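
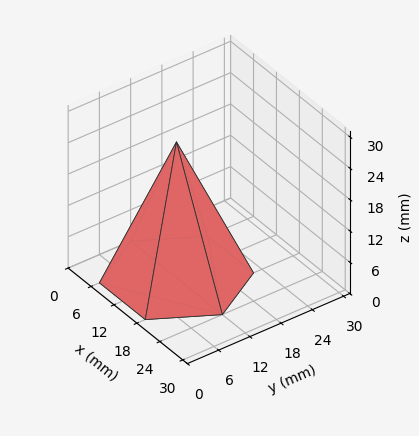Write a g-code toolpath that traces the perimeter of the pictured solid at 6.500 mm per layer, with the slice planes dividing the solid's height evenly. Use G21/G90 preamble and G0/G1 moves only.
Reading the render: the shape is a regular 6-sided pyramid, base circumscribed radius ≈ 12 mm, apex at z ≈ 26 mm (dimensions read to the nearest mm from the axis ticks). For the g-code, the solid's height is divided into equal slices at the stated Δz and each level perimeter traced with G1 moves after a G0 lift.

; perimeter-only toolpath
G21 ; units = mm
G90 ; absolute positioning
G28 ; home
; layer 1
G0 Z6.500
G0 X21.000 Y12.000
G1 X16.500 Y19.794
G1 X7.500 Y19.794
G1 X3.000 Y12.000
G1 X7.500 Y4.206
G1 X16.500 Y4.206
G1 X21.000 Y12.000
; layer 2
G0 Z13.000
G0 X18.000 Y12.000
G1 X15.000 Y17.196
G1 X9.000 Y17.196
G1 X6.000 Y12.000
G1 X9.000 Y6.804
G1 X15.000 Y6.804
G1 X18.000 Y12.000
; layer 3
G0 Z19.500
G0 X15.000 Y12.000
G1 X13.500 Y14.598
G1 X10.500 Y14.598
G1 X9.000 Y12.000
G1 X10.500 Y9.402
G1 X13.500 Y9.402
G1 X15.000 Y12.000
M2 ; end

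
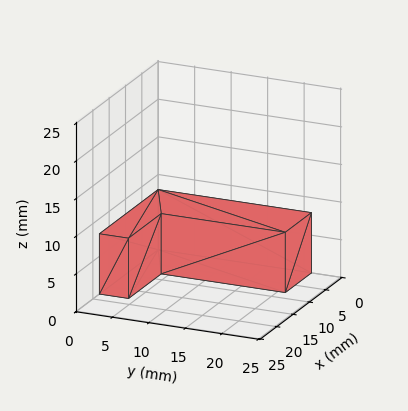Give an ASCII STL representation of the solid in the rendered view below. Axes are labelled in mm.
Reading the render: the shape is an L-shaped prism: outer 18 × 21 mm, arm thicknesses ≈ 4 mm (horizontal) and 8 mm (vertical), extruded 8 mm in z (dimensions read to the nearest mm from the axis ticks). For the STL, each face is triangulated and given an outward normal.

solid part
  facet normal 0.0000 0.0000 -1.0000
    outer loop
      vertex 18.0 4.0 0.0
      vertex 18.0 0.0 0.0
      vertex 0.0 0.0 0.0
    endloop
  endfacet
  facet normal 0.0000 0.0000 -1.0000
    outer loop
      vertex 8.0 4.0 0.0
      vertex 18.0 4.0 0.0
      vertex 0.0 0.0 0.0
    endloop
  endfacet
  facet normal 0.0000 0.0000 -1.0000
    outer loop
      vertex 8.0 21.0 0.0
      vertex 8.0 4.0 0.0
      vertex 0.0 0.0 0.0
    endloop
  endfacet
  facet normal 0.0000 0.0000 -1.0000
    outer loop
      vertex 0.0 21.0 0.0
      vertex 8.0 21.0 0.0
      vertex 0.0 0.0 0.0
    endloop
  endfacet
  facet normal 0.0000 0.0000 1.0000
    outer loop
      vertex 0.0 0.0 8.0
      vertex 18.0 0.0 8.0
      vertex 18.0 4.0 8.0
    endloop
  endfacet
  facet normal 0.0000 0.0000 1.0000
    outer loop
      vertex 0.0 0.0 8.0
      vertex 18.0 4.0 8.0
      vertex 8.0 4.0 8.0
    endloop
  endfacet
  facet normal 0.0000 0.0000 1.0000
    outer loop
      vertex 0.0 0.0 8.0
      vertex 8.0 4.0 8.0
      vertex 8.0 21.0 8.0
    endloop
  endfacet
  facet normal 0.0000 0.0000 1.0000
    outer loop
      vertex 0.0 0.0 8.0
      vertex 8.0 21.0 8.0
      vertex 0.0 21.0 8.0
    endloop
  endfacet
  facet normal 0.0000 -1.0000 0.0000
    outer loop
      vertex 0.0 0.0 0.0
      vertex 18.0 0.0 0.0
      vertex 18.0 0.0 8.0
    endloop
  endfacet
  facet normal 0.0000 -1.0000 0.0000
    outer loop
      vertex 0.0 0.0 0.0
      vertex 18.0 0.0 8.0
      vertex 0.0 0.0 8.0
    endloop
  endfacet
  facet normal 1.0000 0.0000 0.0000
    outer loop
      vertex 18.0 0.0 0.0
      vertex 18.0 4.0 0.0
      vertex 18.0 4.0 8.0
    endloop
  endfacet
  facet normal 1.0000 0.0000 0.0000
    outer loop
      vertex 18.0 0.0 0.0
      vertex 18.0 4.0 8.0
      vertex 18.0 0.0 8.0
    endloop
  endfacet
  facet normal 0.0000 1.0000 0.0000
    outer loop
      vertex 18.0 4.0 0.0
      vertex 8.0 4.0 0.0
      vertex 8.0 4.0 8.0
    endloop
  endfacet
  facet normal 0.0000 1.0000 0.0000
    outer loop
      vertex 18.0 4.0 0.0
      vertex 8.0 4.0 8.0
      vertex 18.0 4.0 8.0
    endloop
  endfacet
  facet normal 1.0000 0.0000 0.0000
    outer loop
      vertex 8.0 4.0 0.0
      vertex 8.0 21.0 0.0
      vertex 8.0 21.0 8.0
    endloop
  endfacet
  facet normal 1.0000 0.0000 0.0000
    outer loop
      vertex 8.0 4.0 0.0
      vertex 8.0 21.0 8.0
      vertex 8.0 4.0 8.0
    endloop
  endfacet
  facet normal 0.0000 1.0000 0.0000
    outer loop
      vertex 8.0 21.0 0.0
      vertex 0.0 21.0 0.0
      vertex 0.0 21.0 8.0
    endloop
  endfacet
  facet normal 0.0000 1.0000 0.0000
    outer loop
      vertex 8.0 21.0 0.0
      vertex 0.0 21.0 8.0
      vertex 8.0 21.0 8.0
    endloop
  endfacet
  facet normal -1.0000 0.0000 0.0000
    outer loop
      vertex 0.0 21.0 0.0
      vertex 0.0 0.0 0.0
      vertex 0.0 0.0 8.0
    endloop
  endfacet
  facet normal -1.0000 0.0000 0.0000
    outer loop
      vertex 0.0 21.0 0.0
      vertex 0.0 0.0 8.0
      vertex 0.0 21.0 8.0
    endloop
  endfacet
endsolid part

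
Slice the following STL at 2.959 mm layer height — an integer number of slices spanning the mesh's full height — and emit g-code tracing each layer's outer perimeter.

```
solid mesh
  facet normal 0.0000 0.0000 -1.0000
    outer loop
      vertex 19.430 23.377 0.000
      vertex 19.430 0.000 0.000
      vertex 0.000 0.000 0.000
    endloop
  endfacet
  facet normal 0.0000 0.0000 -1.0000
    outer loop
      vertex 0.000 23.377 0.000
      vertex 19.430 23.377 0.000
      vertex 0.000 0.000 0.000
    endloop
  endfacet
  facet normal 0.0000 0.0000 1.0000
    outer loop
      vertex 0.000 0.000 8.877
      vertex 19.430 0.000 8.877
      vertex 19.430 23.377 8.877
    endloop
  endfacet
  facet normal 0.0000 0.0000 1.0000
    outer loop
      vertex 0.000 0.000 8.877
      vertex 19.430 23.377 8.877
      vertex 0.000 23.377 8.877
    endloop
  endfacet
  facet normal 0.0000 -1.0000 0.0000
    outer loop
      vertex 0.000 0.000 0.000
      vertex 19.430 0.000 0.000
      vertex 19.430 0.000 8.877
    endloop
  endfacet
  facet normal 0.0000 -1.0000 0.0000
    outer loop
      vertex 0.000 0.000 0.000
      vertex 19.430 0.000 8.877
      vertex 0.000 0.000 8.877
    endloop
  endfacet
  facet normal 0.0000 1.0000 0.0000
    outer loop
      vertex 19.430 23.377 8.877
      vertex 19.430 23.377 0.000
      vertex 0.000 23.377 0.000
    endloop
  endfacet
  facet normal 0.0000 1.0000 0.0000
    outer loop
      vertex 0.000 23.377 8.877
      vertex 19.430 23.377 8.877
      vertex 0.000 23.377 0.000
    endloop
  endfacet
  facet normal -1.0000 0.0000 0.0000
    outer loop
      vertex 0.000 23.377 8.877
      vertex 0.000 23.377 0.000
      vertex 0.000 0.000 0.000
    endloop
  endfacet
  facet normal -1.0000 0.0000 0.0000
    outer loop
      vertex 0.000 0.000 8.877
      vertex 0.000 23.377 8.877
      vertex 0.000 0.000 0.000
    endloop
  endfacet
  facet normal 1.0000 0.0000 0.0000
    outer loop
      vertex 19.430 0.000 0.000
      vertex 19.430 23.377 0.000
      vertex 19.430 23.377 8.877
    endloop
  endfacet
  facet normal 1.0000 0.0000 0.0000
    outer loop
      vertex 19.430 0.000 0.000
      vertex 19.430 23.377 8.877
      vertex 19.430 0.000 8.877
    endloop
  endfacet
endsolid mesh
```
; perimeter-only toolpath
G21 ; units = mm
G90 ; absolute positioning
G28 ; home
; layer 1
G0 Z2.959
G0 X0.000 Y0.000
G1 X19.430 Y0.000
G1 X19.430 Y23.377
G1 X0.000 Y23.377
G1 X0.000 Y0.000
; layer 2
G0 Z5.918
G0 X0.000 Y0.000
G1 X19.430 Y0.000
G1 X19.430 Y23.377
G1 X0.000 Y23.377
G1 X0.000 Y0.000
; layer 3
G0 Z8.877
G0 X0.000 Y0.000
G1 X19.430 Y0.000
G1 X19.430 Y23.377
G1 X0.000 Y23.377
G1 X0.000 Y0.000
M2 ; end

The solid is a rectangular box, roughly 19.4 × 23.4 mm footprint and 8.88 mm tall. Slicing at Δz = 2.959 mm — 3 equal slices spanning the solid's height, so layer i sits at z = i·h/3 — gives 3 non-empty perimeters. Each is a 4-segment closed polygon; G0 lifts to the layer z and rapids to the start vertex, then G1 traces the edges.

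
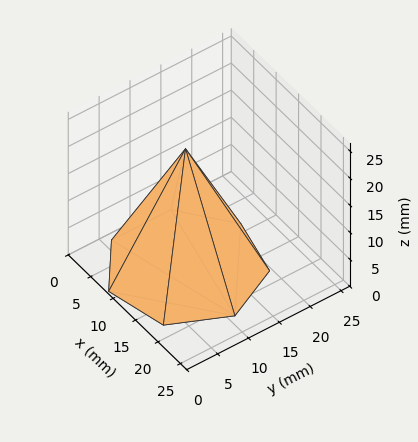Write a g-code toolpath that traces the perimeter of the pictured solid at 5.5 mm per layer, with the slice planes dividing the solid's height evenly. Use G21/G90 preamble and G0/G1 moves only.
Reading the render: the shape is a regular 7-sided pyramid, base circumscribed radius ≈ 11 mm, apex at z ≈ 22 mm (dimensions read to the nearest mm from the axis ticks). For the g-code, the solid's height is divided into equal slices at the stated Δz and each level perimeter traced with G1 moves after a G0 lift.

; perimeter-only toolpath
G21 ; units = mm
G90 ; absolute positioning
G28 ; home
; layer 1
G0 Z5.5
G0 X19.2 Y11.0
G1 X16.2 Y17.5
G1 X9.2 Y19.0
G1 X3.6 Y14.6
G1 X3.6 Y7.4
G1 X9.2 Y3.0
G1 X16.2 Y4.5
G1 X19.2 Y11.0
; layer 2
G0 Z11.0
G0 X16.5 Y11.0
G1 X14.4 Y15.3
G1 X9.8 Y16.4
G1 X6.0 Y13.4
G1 X6.0 Y8.6
G1 X9.8 Y5.7
G1 X14.4 Y6.7
G1 X16.5 Y11.0
; layer 3
G0 Z16.5
G0 X13.8 Y11.0
G1 X12.7 Y13.2
G1 X10.4 Y13.7
G1 X8.5 Y12.2
G1 X8.5 Y9.8
G1 X10.4 Y8.3
G1 X12.7 Y8.8
G1 X13.8 Y11.0
M2 ; end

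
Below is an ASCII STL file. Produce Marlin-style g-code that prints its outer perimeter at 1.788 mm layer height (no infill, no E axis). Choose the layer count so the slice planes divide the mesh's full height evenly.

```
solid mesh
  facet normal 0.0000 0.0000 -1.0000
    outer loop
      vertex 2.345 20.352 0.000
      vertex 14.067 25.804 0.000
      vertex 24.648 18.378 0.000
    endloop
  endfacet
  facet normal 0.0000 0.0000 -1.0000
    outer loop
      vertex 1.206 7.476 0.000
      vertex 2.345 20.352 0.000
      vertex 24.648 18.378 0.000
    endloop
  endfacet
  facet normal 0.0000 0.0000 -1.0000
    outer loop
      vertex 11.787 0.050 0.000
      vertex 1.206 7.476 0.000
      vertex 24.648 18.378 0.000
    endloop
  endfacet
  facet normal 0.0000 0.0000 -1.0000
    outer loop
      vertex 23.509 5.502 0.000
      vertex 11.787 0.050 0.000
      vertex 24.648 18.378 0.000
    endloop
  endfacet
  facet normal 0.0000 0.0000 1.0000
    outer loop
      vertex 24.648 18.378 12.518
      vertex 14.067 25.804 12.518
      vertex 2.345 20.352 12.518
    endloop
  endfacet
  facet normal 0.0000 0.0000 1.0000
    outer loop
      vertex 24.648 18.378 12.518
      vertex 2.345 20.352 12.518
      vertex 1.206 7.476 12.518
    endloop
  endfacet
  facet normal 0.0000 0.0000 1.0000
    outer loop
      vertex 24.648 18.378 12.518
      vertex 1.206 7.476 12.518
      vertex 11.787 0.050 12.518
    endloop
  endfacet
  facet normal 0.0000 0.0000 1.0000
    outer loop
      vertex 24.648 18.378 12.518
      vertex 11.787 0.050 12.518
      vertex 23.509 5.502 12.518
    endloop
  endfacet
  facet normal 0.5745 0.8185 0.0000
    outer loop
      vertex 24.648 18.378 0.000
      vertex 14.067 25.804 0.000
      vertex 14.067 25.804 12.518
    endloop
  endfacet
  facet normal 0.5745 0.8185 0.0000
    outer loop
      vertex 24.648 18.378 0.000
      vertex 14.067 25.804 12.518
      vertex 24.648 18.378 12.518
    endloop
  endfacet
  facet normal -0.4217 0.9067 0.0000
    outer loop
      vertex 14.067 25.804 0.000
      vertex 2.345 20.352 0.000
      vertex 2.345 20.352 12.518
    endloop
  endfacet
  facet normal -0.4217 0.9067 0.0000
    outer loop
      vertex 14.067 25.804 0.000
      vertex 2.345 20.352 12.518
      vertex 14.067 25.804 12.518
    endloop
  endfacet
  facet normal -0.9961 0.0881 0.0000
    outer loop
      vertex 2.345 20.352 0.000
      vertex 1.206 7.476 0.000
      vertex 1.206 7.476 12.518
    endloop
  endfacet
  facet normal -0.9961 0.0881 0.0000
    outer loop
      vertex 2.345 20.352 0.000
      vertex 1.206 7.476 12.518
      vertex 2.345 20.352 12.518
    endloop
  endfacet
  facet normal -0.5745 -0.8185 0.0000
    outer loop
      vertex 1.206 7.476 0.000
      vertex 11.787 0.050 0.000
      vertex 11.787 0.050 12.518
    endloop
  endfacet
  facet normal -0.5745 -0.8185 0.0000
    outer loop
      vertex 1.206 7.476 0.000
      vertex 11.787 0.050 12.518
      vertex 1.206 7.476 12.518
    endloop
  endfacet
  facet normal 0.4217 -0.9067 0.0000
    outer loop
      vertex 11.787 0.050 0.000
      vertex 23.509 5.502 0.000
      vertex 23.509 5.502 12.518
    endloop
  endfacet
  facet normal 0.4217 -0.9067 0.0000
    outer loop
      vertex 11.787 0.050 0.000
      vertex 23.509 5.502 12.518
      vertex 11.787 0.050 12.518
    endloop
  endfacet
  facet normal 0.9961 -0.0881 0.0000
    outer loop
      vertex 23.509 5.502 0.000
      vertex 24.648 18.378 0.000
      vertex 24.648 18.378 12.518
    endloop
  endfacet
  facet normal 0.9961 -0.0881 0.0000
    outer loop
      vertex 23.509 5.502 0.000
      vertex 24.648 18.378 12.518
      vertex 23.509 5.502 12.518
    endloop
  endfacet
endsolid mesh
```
; perimeter-only toolpath
G21 ; units = mm
G90 ; absolute positioning
G28 ; home
; layer 1
G0 Z1.788
G0 X24.648 Y18.378
G1 X14.067 Y25.804
G1 X2.345 Y20.352
G1 X1.206 Y7.476
G1 X11.787 Y0.050
G1 X23.509 Y5.502
G1 X24.648 Y18.378
; layer 2
G0 Z3.577
G0 X24.648 Y18.378
G1 X14.067 Y25.804
G1 X2.345 Y20.352
G1 X1.206 Y7.476
G1 X11.787 Y0.050
G1 X23.509 Y5.502
G1 X24.648 Y18.378
; layer 3
G0 Z5.365
G0 X24.648 Y18.378
G1 X14.067 Y25.804
G1 X2.345 Y20.352
G1 X1.206 Y7.476
G1 X11.787 Y0.050
G1 X23.509 Y5.502
G1 X24.648 Y18.378
; layer 4
G0 Z7.153
G0 X24.648 Y18.378
G1 X14.067 Y25.804
G1 X2.345 Y20.352
G1 X1.206 Y7.476
G1 X11.787 Y0.050
G1 X23.509 Y5.502
G1 X24.648 Y18.378
; layer 5
G0 Z8.941
G0 X24.648 Y18.378
G1 X14.067 Y25.804
G1 X2.345 Y20.352
G1 X1.206 Y7.476
G1 X11.787 Y0.050
G1 X23.509 Y5.502
G1 X24.648 Y18.378
; layer 6
G0 Z10.730
G0 X24.648 Y18.378
G1 X14.067 Y25.804
G1 X2.345 Y20.352
G1 X1.206 Y7.476
G1 X11.787 Y0.050
G1 X23.509 Y5.502
G1 X24.648 Y18.378
; layer 7
G0 Z12.518
G0 X24.648 Y18.378
G1 X14.067 Y25.804
G1 X2.345 Y20.352
G1 X1.206 Y7.476
G1 X11.787 Y0.050
G1 X23.509 Y5.502
G1 X24.648 Y18.378
M2 ; end

The solid is a regular 6-sided prism (a cylinder approximated with 6 flat sides), circumscribed radius ≈ 12.9 mm, height ≈ 12.5 mm. Slicing at Δz = 1.788 mm — 7 equal slices spanning the solid's height, so layer i sits at z = i·h/7 — gives 7 non-empty perimeters. Each is a 6-segment closed polygon; G0 lifts to the layer z and rapids to the start vertex, then G1 traces the edges.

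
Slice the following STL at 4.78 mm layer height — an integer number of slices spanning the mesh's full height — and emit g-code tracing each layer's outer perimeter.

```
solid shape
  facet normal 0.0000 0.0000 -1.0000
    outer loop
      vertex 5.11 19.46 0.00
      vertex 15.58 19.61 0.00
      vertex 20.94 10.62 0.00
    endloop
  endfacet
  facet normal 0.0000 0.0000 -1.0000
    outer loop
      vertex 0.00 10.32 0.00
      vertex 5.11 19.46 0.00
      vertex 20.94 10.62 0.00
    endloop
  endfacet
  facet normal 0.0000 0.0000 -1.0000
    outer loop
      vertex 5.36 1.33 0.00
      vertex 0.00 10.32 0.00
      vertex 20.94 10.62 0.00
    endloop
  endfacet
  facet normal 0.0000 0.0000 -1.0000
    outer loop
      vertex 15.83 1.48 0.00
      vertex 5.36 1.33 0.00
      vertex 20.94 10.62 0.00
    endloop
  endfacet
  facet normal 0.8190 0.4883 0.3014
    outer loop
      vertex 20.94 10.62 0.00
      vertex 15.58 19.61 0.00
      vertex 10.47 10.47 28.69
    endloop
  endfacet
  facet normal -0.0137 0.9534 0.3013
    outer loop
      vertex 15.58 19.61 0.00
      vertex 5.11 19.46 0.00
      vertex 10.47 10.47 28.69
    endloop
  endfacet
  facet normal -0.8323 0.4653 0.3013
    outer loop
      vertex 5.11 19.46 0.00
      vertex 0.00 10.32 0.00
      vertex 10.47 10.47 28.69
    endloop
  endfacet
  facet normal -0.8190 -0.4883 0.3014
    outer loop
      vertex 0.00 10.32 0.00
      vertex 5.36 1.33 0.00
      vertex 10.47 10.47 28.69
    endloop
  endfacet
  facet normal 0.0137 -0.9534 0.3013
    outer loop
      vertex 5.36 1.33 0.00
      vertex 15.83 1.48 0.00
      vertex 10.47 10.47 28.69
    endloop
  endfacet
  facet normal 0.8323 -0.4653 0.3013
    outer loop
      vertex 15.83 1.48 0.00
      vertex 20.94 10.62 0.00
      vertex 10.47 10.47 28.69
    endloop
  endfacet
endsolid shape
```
; perimeter-only toolpath
G21 ; units = mm
G90 ; absolute positioning
G28 ; home
; layer 1
G0 Z4.78
G0 X19.20 Y10.59
G1 X14.73 Y18.09
G1 X6.00 Y17.96
G1 X1.75 Y10.35
G1 X6.21 Y2.85
G1 X14.94 Y2.98
G1 X19.20 Y10.59
; layer 2
G0 Z9.56
G0 X17.45 Y10.57
G1 X13.88 Y16.56
G1 X6.90 Y16.46
G1 X3.49 Y10.37
G1 X7.06 Y4.38
G1 X14.04 Y4.48
G1 X17.45 Y10.57
; layer 3
G0 Z14.35
G0 X15.71 Y10.54
G1 X13.02 Y15.04
G1 X7.79 Y14.96
G1 X5.24 Y10.39
G1 X7.92 Y5.90
G1 X13.15 Y5.98
G1 X15.71 Y10.54
; layer 4
G0 Z19.13
G0 X13.96 Y10.52
G1 X12.17 Y13.52
G1 X8.68 Y13.47
G1 X6.98 Y10.42
G1 X8.77 Y7.42
G1 X12.26 Y7.47
G1 X13.96 Y10.52
; layer 5
G0 Z23.91
G0 X12.21 Y10.50
G1 X11.32 Y11.99
G1 X9.58 Y11.97
G1 X8.73 Y10.45
G1 X9.62 Y8.95
G1 X11.36 Y8.97
G1 X12.21 Y10.50
M2 ; end

The solid is a regular 6-sided pyramid, base circumscribed radius ≈ 10.5 mm, apex at z ≈ 28.7 mm. Slicing at Δz = 4.78 mm — 6 equal slices spanning the solid's height, so layer i sits at z = i·h/6 — gives 5 non-empty perimeters. Each is a 6-segment closed polygon; G0 lifts to the layer z and rapids to the start vertex, then G1 traces the edges. The cross-section shrinks linearly with z (the slice at the apex is degenerate and omitted).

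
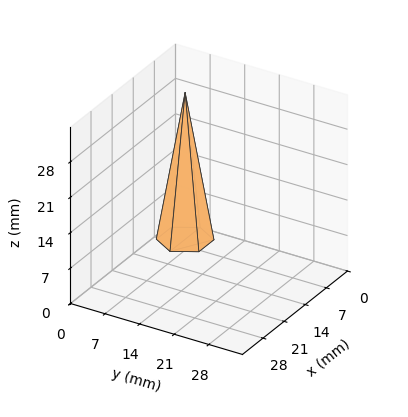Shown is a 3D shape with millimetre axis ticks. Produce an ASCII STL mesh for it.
Reading the render: the shape is a regular 6-sided pyramid, base circumscribed radius ≈ 5 mm, apex at z ≈ 29 mm (dimensions read to the nearest mm from the axis ticks). For the STL, each face is triangulated and given an outward normal.

solid part
  facet normal 0.0000 0.0000 -1.0000
    outer loop
      vertex 2.5 9.3 0.0
      vertex 7.5 9.3 0.0
      vertex 10.0 5.0 0.0
    endloop
  endfacet
  facet normal 0.0000 0.0000 -1.0000
    outer loop
      vertex 0.0 5.0 0.0
      vertex 2.5 9.3 0.0
      vertex 10.0 5.0 0.0
    endloop
  endfacet
  facet normal 0.0000 0.0000 -1.0000
    outer loop
      vertex 2.5 0.7 0.0
      vertex 0.0 5.0 0.0
      vertex 10.0 5.0 0.0
    endloop
  endfacet
  facet normal 0.0000 0.0000 -1.0000
    outer loop
      vertex 7.5 0.7 0.0
      vertex 2.5 0.7 0.0
      vertex 10.0 5.0 0.0
    endloop
  endfacet
  facet normal 0.8551 0.4971 0.1474
    outer loop
      vertex 10.0 5.0 0.0
      vertex 7.5 9.3 0.0
      vertex 5.0 5.0 29.0
    endloop
  endfacet
  facet normal 0.0000 0.9892 0.1467
    outer loop
      vertex 7.5 9.3 0.0
      vertex 2.5 9.3 0.0
      vertex 5.0 5.0 29.0
    endloop
  endfacet
  facet normal -0.8551 0.4971 0.1474
    outer loop
      vertex 2.5 9.3 0.0
      vertex 0.0 5.0 0.0
      vertex 5.0 5.0 29.0
    endloop
  endfacet
  facet normal -0.8551 -0.4971 0.1474
    outer loop
      vertex 0.0 5.0 0.0
      vertex 2.5 0.7 0.0
      vertex 5.0 5.0 29.0
    endloop
  endfacet
  facet normal 0.0000 -0.9892 0.1467
    outer loop
      vertex 2.5 0.7 0.0
      vertex 7.5 0.7 0.0
      vertex 5.0 5.0 29.0
    endloop
  endfacet
  facet normal 0.8551 -0.4971 0.1474
    outer loop
      vertex 7.5 0.7 0.0
      vertex 10.0 5.0 0.0
      vertex 5.0 5.0 29.0
    endloop
  endfacet
endsolid part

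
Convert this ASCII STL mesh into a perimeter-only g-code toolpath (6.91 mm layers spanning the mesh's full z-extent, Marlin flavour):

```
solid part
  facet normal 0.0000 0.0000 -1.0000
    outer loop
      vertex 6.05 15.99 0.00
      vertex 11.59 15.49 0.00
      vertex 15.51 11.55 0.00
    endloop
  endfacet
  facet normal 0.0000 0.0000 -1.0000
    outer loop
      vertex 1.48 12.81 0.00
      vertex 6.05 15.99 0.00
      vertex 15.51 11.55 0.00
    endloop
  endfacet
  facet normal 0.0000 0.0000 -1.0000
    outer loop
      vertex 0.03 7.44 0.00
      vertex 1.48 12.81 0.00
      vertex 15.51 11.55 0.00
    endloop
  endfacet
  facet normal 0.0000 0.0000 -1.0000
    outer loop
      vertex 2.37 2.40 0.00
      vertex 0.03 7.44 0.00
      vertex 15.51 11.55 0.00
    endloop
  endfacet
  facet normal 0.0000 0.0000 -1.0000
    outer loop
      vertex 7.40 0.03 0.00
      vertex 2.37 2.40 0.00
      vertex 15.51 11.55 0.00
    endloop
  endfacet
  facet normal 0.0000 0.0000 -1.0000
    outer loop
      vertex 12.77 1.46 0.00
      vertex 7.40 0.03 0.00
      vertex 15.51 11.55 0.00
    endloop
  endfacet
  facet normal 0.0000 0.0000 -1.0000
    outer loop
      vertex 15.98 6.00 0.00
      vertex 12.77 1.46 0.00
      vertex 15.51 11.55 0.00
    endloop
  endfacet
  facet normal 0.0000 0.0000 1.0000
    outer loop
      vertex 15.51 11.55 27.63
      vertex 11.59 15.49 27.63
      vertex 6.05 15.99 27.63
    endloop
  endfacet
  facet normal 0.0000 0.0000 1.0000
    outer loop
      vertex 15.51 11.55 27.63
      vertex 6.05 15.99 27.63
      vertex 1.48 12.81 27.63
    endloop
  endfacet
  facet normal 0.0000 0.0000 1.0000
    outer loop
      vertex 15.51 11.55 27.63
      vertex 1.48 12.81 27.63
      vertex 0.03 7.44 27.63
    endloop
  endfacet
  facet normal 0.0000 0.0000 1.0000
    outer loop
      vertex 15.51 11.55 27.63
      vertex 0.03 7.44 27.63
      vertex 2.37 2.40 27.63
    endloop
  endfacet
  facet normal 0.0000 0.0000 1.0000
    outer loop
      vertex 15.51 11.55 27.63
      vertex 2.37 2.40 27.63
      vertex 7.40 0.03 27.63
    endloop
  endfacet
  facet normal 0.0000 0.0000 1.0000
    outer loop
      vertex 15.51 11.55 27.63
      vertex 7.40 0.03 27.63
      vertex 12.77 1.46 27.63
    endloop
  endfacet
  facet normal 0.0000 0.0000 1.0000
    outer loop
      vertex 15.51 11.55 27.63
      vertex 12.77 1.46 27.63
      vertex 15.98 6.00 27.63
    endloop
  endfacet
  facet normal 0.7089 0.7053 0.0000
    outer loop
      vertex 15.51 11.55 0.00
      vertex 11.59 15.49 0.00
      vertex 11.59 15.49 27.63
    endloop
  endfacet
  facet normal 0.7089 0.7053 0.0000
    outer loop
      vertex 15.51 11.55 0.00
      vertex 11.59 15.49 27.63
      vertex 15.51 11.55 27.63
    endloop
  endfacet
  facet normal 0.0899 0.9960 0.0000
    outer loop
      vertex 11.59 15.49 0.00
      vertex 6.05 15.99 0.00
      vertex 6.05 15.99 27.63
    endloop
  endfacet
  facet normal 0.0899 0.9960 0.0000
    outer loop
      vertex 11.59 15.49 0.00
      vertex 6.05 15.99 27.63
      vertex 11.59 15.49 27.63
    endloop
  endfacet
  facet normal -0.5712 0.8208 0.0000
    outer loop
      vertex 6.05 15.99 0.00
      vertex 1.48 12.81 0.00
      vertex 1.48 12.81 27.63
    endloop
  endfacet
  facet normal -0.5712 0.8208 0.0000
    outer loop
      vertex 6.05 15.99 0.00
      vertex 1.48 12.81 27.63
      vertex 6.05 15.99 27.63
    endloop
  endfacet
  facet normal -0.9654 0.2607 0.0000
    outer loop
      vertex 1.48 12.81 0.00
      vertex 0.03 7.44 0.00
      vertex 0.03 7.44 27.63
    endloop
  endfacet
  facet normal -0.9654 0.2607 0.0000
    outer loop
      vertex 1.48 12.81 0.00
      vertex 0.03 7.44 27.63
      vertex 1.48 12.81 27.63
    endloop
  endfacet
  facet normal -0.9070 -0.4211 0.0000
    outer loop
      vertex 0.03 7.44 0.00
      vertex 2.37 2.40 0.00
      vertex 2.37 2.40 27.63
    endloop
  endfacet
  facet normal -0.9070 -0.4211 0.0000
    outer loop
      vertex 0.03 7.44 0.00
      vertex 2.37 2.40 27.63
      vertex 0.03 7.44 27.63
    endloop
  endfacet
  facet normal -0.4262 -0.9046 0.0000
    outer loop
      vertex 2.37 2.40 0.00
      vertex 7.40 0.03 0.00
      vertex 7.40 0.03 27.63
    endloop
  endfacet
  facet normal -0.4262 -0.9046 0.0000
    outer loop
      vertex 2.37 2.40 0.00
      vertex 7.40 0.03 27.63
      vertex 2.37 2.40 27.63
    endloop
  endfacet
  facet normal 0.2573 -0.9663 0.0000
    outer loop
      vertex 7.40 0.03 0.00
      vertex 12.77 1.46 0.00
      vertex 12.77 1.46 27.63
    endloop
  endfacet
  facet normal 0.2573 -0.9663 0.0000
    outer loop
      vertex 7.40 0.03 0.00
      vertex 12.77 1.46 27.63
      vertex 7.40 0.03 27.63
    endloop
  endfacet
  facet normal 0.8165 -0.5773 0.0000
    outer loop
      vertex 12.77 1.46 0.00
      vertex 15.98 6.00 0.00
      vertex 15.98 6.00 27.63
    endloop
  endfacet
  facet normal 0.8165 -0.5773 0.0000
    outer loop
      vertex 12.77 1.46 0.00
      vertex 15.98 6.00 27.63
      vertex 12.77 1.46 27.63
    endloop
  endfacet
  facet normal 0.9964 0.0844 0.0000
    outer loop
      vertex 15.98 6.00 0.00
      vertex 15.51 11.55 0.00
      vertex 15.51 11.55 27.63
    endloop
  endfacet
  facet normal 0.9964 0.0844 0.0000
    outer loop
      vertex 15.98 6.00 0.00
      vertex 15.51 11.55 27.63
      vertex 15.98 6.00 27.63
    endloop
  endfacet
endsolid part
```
; perimeter-only toolpath
G21 ; units = mm
G90 ; absolute positioning
G28 ; home
; layer 1
G0 Z6.91
G0 X15.51 Y11.55
G1 X11.59 Y15.49
G1 X6.05 Y15.99
G1 X1.48 Y12.81
G1 X0.03 Y7.44
G1 X2.37 Y2.40
G1 X7.40 Y0.03
G1 X12.77 Y1.46
G1 X15.98 Y6.00
G1 X15.51 Y11.55
; layer 2
G0 Z13.81
G0 X15.51 Y11.55
G1 X11.59 Y15.49
G1 X6.05 Y15.99
G1 X1.48 Y12.81
G1 X0.03 Y7.44
G1 X2.37 Y2.40
G1 X7.40 Y0.03
G1 X12.77 Y1.46
G1 X15.98 Y6.00
G1 X15.51 Y11.55
; layer 3
G0 Z20.72
G0 X15.51 Y11.55
G1 X11.59 Y15.49
G1 X6.05 Y15.99
G1 X1.48 Y12.81
G1 X0.03 Y7.44
G1 X2.37 Y2.40
G1 X7.40 Y0.03
G1 X12.77 Y1.46
G1 X15.98 Y6.00
G1 X15.51 Y11.55
; layer 4
G0 Z27.63
G0 X15.51 Y11.55
G1 X11.59 Y15.49
G1 X6.05 Y15.99
G1 X1.48 Y12.81
G1 X0.03 Y7.44
G1 X2.37 Y2.40
G1 X7.40 Y0.03
G1 X12.77 Y1.46
G1 X15.98 Y6.00
G1 X15.51 Y11.55
M2 ; end

The solid is a regular 9-sided prism (a cylinder approximated with 9 flat sides), circumscribed radius ≈ 8.13 mm, height ≈ 27.6 mm. Slicing at Δz = 6.91 mm — 4 equal slices spanning the solid's height, so layer i sits at z = i·h/4 — gives 4 non-empty perimeters. Each is a 9-segment closed polygon; G0 lifts to the layer z and rapids to the start vertex, then G1 traces the edges.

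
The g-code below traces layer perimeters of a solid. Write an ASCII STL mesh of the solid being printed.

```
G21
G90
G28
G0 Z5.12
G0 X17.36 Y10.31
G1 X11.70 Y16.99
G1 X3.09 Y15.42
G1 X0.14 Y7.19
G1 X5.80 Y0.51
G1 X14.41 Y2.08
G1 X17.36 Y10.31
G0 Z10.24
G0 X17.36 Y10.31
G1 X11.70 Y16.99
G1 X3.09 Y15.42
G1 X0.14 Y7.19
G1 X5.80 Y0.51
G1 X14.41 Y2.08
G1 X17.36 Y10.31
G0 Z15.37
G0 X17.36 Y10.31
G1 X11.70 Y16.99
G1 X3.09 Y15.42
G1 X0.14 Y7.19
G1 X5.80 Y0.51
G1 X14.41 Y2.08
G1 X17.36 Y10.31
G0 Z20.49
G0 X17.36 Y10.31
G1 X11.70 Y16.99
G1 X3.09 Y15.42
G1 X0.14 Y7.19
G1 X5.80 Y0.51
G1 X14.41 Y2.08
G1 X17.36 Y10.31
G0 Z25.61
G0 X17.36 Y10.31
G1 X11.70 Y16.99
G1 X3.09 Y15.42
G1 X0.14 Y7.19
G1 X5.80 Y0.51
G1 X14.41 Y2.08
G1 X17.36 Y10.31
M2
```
solid part
  facet normal 0.0000 0.0000 -1.0000
    outer loop
      vertex 3.09 15.42 0.00
      vertex 11.70 16.99 0.00
      vertex 17.36 10.31 0.00
    endloop
  endfacet
  facet normal 0.0000 0.0000 -1.0000
    outer loop
      vertex 0.14 7.19 0.00
      vertex 3.09 15.42 0.00
      vertex 17.36 10.31 0.00
    endloop
  endfacet
  facet normal 0.0000 0.0000 -1.0000
    outer loop
      vertex 5.80 0.51 0.00
      vertex 0.14 7.19 0.00
      vertex 17.36 10.31 0.00
    endloop
  endfacet
  facet normal 0.0000 0.0000 -1.0000
    outer loop
      vertex 14.41 2.08 0.00
      vertex 5.80 0.51 0.00
      vertex 17.36 10.31 0.00
    endloop
  endfacet
  facet normal 0.0000 0.0000 1.0000
    outer loop
      vertex 17.36 10.31 25.61
      vertex 11.70 16.99 25.61
      vertex 3.09 15.42 25.61
    endloop
  endfacet
  facet normal 0.0000 0.0000 1.0000
    outer loop
      vertex 17.36 10.31 25.61
      vertex 3.09 15.42 25.61
      vertex 0.14 7.19 25.61
    endloop
  endfacet
  facet normal 0.0000 0.0000 1.0000
    outer loop
      vertex 17.36 10.31 25.61
      vertex 0.14 7.19 25.61
      vertex 5.80 0.51 25.61
    endloop
  endfacet
  facet normal 0.0000 0.0000 1.0000
    outer loop
      vertex 17.36 10.31 25.61
      vertex 5.80 0.51 25.61
      vertex 14.41 2.08 25.61
    endloop
  endfacet
  facet normal 0.7630 0.6465 0.0000
    outer loop
      vertex 17.36 10.31 0.00
      vertex 11.70 16.99 0.00
      vertex 11.70 16.99 25.61
    endloop
  endfacet
  facet normal 0.7630 0.6465 0.0000
    outer loop
      vertex 17.36 10.31 0.00
      vertex 11.70 16.99 25.61
      vertex 17.36 10.31 25.61
    endloop
  endfacet
  facet normal -0.1794 0.9838 0.0000
    outer loop
      vertex 11.70 16.99 0.00
      vertex 3.09 15.42 0.00
      vertex 3.09 15.42 25.61
    endloop
  endfacet
  facet normal -0.1794 0.9838 0.0000
    outer loop
      vertex 11.70 16.99 0.00
      vertex 3.09 15.42 25.61
      vertex 11.70 16.99 25.61
    endloop
  endfacet
  facet normal -0.9414 0.3374 0.0000
    outer loop
      vertex 3.09 15.42 0.00
      vertex 0.14 7.19 0.00
      vertex 0.14 7.19 25.61
    endloop
  endfacet
  facet normal -0.9414 0.3374 0.0000
    outer loop
      vertex 3.09 15.42 0.00
      vertex 0.14 7.19 25.61
      vertex 3.09 15.42 25.61
    endloop
  endfacet
  facet normal -0.7630 -0.6465 0.0000
    outer loop
      vertex 0.14 7.19 0.00
      vertex 5.80 0.51 0.00
      vertex 5.80 0.51 25.61
    endloop
  endfacet
  facet normal -0.7630 -0.6465 0.0000
    outer loop
      vertex 0.14 7.19 0.00
      vertex 5.80 0.51 25.61
      vertex 0.14 7.19 25.61
    endloop
  endfacet
  facet normal 0.1794 -0.9838 0.0000
    outer loop
      vertex 5.80 0.51 0.00
      vertex 14.41 2.08 0.00
      vertex 14.41 2.08 25.61
    endloop
  endfacet
  facet normal 0.1794 -0.9838 0.0000
    outer loop
      vertex 5.80 0.51 0.00
      vertex 14.41 2.08 25.61
      vertex 5.80 0.51 25.61
    endloop
  endfacet
  facet normal 0.9414 -0.3374 0.0000
    outer loop
      vertex 14.41 2.08 0.00
      vertex 17.36 10.31 0.00
      vertex 17.36 10.31 25.61
    endloop
  endfacet
  facet normal 0.9414 -0.3374 0.0000
    outer loop
      vertex 14.41 2.08 0.00
      vertex 17.36 10.31 25.61
      vertex 14.41 2.08 25.61
    endloop
  endfacet
endsolid part

The G0 Z moves step by Δz≈5.12 mm. Every layer's G1 loop is the same polygon, so the solid is a straight extrusion of it from z=0 to z≈25.6. Closing with flat bottom and top caps and triangulating gives 20 facets — a regular 6-sided prism (a cylinder approximated with 6 flat sides), circumscribed radius ≈ 8.75 mm, height ≈ 25.6 mm.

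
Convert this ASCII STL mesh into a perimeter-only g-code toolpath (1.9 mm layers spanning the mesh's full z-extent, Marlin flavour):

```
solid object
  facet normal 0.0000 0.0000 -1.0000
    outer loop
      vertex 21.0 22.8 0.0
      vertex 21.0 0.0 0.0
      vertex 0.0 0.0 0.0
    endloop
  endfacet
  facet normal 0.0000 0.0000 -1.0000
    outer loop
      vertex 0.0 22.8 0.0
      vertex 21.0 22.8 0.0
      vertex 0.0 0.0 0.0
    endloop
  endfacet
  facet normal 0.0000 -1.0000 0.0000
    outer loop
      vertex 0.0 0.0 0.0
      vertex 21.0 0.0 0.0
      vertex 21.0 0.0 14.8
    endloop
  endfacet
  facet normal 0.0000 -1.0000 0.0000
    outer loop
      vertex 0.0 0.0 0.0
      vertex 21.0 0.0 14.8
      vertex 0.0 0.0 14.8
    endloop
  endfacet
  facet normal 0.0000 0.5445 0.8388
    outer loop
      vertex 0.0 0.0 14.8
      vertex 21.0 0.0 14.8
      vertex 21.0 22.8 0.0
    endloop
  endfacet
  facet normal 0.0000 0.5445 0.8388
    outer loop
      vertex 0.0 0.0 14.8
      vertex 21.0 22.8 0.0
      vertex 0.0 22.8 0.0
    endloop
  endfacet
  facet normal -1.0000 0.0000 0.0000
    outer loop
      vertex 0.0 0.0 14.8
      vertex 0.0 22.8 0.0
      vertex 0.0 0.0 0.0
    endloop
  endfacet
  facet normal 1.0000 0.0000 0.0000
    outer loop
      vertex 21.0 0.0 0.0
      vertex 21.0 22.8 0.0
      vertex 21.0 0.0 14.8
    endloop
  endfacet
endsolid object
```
; perimeter-only toolpath
G21 ; units = mm
G90 ; absolute positioning
G28 ; home
; layer 1
G0 Z1.9
G0 X0.0 Y0.0
G1 X21.0 Y0.0
G1 X21.0 Y19.9
G1 X0.0 Y19.9
G1 X0.0 Y0.0
; layer 2
G0 Z3.7
G0 X0.0 Y0.0
G1 X21.0 Y0.0
G1 X21.0 Y17.1
G1 X0.0 Y17.1
G1 X0.0 Y0.0
; layer 3
G0 Z5.6
G0 X0.0 Y0.0
G1 X21.0 Y0.0
G1 X21.0 Y14.2
G1 X0.0 Y14.2
G1 X0.0 Y0.0
; layer 4
G0 Z7.4
G0 X0.0 Y0.0
G1 X21.0 Y0.0
G1 X21.0 Y11.4
G1 X0.0 Y11.4
G1 X0.0 Y0.0
; layer 5
G0 Z9.2
G0 X0.0 Y0.0
G1 X21.0 Y0.0
G1 X21.0 Y8.6
G1 X0.0 Y8.6
G1 X0.0 Y0.0
; layer 6
G0 Z11.1
G0 X0.0 Y0.0
G1 X21.0 Y0.0
G1 X21.0 Y5.7
G1 X0.0 Y5.7
G1 X0.0 Y0.0
; layer 7
G0 Z13.0
G0 X0.0 Y0.0
G1 X21.0 Y0.0
G1 X21.0 Y2.9
G1 X0.0 Y2.9
G1 X0.0 Y0.0
M2 ; end

The solid is a wedge (ramp): 21 × 22.8 mm base, rising to 14.8 mm along the y=0 edge and sloping linearly to z=0 at y=22.8. Slicing at Δz = 1.9 mm — 8 equal slices spanning the solid's height, so layer i sits at z = i·h/8 — gives 7 non-empty perimeters. Each is a 4-segment closed polygon; G0 lifts to the layer z and rapids to the start vertex, then G1 traces the edges. The cross-section shrinks linearly with z (the slice at the apex is degenerate and omitted).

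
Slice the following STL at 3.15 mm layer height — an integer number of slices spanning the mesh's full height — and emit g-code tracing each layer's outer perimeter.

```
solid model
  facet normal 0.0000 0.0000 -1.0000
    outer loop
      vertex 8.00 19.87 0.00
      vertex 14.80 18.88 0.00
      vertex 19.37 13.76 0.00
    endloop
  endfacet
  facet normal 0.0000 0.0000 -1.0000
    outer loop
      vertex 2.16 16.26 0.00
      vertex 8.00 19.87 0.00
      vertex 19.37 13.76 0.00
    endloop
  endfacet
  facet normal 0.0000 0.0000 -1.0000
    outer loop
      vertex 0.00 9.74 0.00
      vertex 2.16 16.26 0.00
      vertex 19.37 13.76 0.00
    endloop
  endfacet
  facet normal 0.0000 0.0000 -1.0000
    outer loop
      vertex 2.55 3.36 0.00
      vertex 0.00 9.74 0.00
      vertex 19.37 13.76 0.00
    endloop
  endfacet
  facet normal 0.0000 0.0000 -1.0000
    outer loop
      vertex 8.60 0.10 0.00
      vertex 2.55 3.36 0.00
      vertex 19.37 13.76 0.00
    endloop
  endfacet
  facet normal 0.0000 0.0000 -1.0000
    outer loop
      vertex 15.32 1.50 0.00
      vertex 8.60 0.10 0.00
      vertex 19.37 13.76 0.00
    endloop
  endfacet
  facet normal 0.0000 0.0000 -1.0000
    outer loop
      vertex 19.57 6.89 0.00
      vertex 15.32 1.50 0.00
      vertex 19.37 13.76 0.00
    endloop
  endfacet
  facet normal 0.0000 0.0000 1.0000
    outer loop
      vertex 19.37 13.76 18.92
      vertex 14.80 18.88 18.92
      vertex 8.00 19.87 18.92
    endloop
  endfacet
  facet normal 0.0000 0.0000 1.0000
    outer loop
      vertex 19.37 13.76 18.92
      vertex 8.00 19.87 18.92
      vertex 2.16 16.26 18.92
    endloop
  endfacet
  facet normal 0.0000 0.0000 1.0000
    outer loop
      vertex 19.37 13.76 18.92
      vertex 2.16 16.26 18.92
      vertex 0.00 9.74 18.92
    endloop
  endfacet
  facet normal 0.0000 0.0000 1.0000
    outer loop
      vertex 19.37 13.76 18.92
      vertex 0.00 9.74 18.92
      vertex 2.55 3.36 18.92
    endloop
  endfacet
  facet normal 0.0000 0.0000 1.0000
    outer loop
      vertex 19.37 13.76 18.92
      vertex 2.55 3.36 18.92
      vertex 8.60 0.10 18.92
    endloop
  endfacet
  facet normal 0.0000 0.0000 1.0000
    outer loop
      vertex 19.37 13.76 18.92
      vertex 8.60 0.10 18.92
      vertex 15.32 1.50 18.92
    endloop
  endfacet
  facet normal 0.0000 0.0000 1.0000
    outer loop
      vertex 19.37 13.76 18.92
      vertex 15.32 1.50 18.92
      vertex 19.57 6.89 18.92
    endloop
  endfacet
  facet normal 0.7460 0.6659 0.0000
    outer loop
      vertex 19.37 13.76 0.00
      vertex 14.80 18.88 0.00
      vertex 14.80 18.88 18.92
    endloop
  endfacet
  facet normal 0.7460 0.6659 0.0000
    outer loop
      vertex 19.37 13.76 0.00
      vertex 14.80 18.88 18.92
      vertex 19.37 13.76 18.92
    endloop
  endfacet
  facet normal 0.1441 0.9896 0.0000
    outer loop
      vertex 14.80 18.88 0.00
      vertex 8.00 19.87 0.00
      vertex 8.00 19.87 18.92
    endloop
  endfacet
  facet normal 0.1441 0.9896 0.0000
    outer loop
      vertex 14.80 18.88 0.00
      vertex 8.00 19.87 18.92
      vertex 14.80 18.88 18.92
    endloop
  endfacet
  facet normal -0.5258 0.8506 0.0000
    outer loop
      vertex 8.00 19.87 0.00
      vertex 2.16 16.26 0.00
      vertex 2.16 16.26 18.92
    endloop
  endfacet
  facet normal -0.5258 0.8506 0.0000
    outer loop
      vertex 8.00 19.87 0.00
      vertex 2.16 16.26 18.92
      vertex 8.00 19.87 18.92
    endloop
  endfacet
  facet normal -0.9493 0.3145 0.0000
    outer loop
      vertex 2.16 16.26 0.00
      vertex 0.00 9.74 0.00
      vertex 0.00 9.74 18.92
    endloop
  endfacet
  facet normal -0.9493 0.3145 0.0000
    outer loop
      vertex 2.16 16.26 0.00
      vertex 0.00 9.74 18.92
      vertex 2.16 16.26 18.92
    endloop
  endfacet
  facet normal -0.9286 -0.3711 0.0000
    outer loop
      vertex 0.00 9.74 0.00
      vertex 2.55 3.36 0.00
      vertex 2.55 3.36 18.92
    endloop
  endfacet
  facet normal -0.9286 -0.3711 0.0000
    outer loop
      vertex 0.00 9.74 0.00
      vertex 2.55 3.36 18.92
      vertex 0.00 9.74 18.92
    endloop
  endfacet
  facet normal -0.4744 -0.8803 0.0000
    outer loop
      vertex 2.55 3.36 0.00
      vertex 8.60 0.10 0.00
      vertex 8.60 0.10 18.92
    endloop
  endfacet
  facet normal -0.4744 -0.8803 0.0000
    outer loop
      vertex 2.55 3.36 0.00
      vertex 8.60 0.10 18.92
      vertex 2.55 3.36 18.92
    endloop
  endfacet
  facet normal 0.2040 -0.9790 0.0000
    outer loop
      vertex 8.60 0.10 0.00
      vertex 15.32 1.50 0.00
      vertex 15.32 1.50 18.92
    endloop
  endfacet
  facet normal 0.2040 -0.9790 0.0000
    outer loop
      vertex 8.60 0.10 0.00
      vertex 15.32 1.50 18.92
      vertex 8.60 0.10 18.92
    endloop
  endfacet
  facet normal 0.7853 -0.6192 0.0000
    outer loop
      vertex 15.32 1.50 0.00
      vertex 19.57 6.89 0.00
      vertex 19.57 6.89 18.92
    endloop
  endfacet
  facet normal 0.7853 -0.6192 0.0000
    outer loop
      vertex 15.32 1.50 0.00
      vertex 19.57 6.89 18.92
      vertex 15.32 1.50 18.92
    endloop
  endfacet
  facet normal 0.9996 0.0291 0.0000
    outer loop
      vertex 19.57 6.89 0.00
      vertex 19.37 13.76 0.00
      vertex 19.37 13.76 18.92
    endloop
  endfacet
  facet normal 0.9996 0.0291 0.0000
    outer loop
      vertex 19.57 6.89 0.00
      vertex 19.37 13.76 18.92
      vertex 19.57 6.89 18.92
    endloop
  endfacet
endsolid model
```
; perimeter-only toolpath
G21 ; units = mm
G90 ; absolute positioning
G28 ; home
; layer 1
G0 Z3.15
G0 X19.37 Y13.76
G1 X14.80 Y18.88
G1 X8.00 Y19.87
G1 X2.16 Y16.26
G1 X0.00 Y9.74
G1 X2.55 Y3.36
G1 X8.60 Y0.10
G1 X15.32 Y1.50
G1 X19.57 Y6.89
G1 X19.37 Y13.76
; layer 2
G0 Z6.31
G0 X19.37 Y13.76
G1 X14.80 Y18.88
G1 X8.00 Y19.87
G1 X2.16 Y16.26
G1 X0.00 Y9.74
G1 X2.55 Y3.36
G1 X8.60 Y0.10
G1 X15.32 Y1.50
G1 X19.57 Y6.89
G1 X19.37 Y13.76
; layer 3
G0 Z9.46
G0 X19.37 Y13.76
G1 X14.80 Y18.88
G1 X8.00 Y19.87
G1 X2.16 Y16.26
G1 X0.00 Y9.74
G1 X2.55 Y3.36
G1 X8.60 Y0.10
G1 X15.32 Y1.50
G1 X19.57 Y6.89
G1 X19.37 Y13.76
; layer 4
G0 Z12.61
G0 X19.37 Y13.76
G1 X14.80 Y18.88
G1 X8.00 Y19.87
G1 X2.16 Y16.26
G1 X0.00 Y9.74
G1 X2.55 Y3.36
G1 X8.60 Y0.10
G1 X15.32 Y1.50
G1 X19.57 Y6.89
G1 X19.37 Y13.76
; layer 5
G0 Z15.77
G0 X19.37 Y13.76
G1 X14.80 Y18.88
G1 X8.00 Y19.87
G1 X2.16 Y16.26
G1 X0.00 Y9.74
G1 X2.55 Y3.36
G1 X8.60 Y0.10
G1 X15.32 Y1.50
G1 X19.57 Y6.89
G1 X19.37 Y13.76
; layer 6
G0 Z18.92
G0 X19.37 Y13.76
G1 X14.80 Y18.88
G1 X8.00 Y19.87
G1 X2.16 Y16.26
G1 X0.00 Y9.74
G1 X2.55 Y3.36
G1 X8.60 Y0.10
G1 X15.32 Y1.50
G1 X19.57 Y6.89
G1 X19.37 Y13.76
M2 ; end

The solid is a regular 9-sided prism (a cylinder approximated with 9 flat sides), circumscribed radius ≈ 10 mm, height ≈ 18.9 mm. Slicing at Δz = 3.15 mm — 6 equal slices spanning the solid's height, so layer i sits at z = i·h/6 — gives 6 non-empty perimeters. Each is a 9-segment closed polygon; G0 lifts to the layer z and rapids to the start vertex, then G1 traces the edges.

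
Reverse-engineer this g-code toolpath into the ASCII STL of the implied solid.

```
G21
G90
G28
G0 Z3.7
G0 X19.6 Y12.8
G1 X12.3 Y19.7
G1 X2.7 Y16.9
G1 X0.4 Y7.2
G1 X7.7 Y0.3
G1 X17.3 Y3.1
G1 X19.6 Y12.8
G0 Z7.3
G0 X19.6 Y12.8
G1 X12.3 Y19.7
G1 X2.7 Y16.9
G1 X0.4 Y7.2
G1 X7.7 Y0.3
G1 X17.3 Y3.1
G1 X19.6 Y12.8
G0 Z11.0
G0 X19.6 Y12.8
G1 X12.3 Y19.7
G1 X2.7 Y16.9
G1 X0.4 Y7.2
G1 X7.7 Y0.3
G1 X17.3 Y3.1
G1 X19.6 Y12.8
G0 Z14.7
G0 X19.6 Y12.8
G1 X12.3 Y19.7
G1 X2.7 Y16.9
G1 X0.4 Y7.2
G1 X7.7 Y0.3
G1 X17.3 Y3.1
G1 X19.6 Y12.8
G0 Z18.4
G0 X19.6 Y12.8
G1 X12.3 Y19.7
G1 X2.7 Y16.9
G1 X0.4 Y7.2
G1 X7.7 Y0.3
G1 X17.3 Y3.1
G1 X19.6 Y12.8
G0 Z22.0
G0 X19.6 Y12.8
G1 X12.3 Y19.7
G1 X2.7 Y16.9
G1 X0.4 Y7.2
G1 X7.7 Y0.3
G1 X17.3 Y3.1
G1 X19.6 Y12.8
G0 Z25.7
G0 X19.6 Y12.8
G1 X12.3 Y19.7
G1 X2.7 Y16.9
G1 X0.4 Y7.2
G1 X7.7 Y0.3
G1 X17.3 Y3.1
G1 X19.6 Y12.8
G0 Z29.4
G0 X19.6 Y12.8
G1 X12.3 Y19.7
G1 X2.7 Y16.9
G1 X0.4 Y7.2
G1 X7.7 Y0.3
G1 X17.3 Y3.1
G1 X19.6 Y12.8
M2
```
solid part
  facet normal 0.0000 0.0000 -1.0000
    outer loop
      vertex 2.7 16.9 0.0
      vertex 12.3 19.7 0.0
      vertex 19.6 12.8 0.0
    endloop
  endfacet
  facet normal 0.0000 0.0000 -1.0000
    outer loop
      vertex 0.4 7.2 0.0
      vertex 2.7 16.9 0.0
      vertex 19.6 12.8 0.0
    endloop
  endfacet
  facet normal 0.0000 0.0000 -1.0000
    outer loop
      vertex 7.7 0.3 0.0
      vertex 0.4 7.2 0.0
      vertex 19.6 12.8 0.0
    endloop
  endfacet
  facet normal 0.0000 0.0000 -1.0000
    outer loop
      vertex 17.3 3.1 0.0
      vertex 7.7 0.3 0.0
      vertex 19.6 12.8 0.0
    endloop
  endfacet
  facet normal 0.0000 0.0000 1.0000
    outer loop
      vertex 19.6 12.8 29.4
      vertex 12.3 19.7 29.4
      vertex 2.7 16.9 29.4
    endloop
  endfacet
  facet normal 0.0000 0.0000 1.0000
    outer loop
      vertex 19.6 12.8 29.4
      vertex 2.7 16.9 29.4
      vertex 0.4 7.2 29.4
    endloop
  endfacet
  facet normal 0.0000 0.0000 1.0000
    outer loop
      vertex 19.6 12.8 29.4
      vertex 0.4 7.2 29.4
      vertex 7.7 0.3 29.4
    endloop
  endfacet
  facet normal 0.0000 0.0000 1.0000
    outer loop
      vertex 19.6 12.8 29.4
      vertex 7.7 0.3 29.4
      vertex 17.3 3.1 29.4
    endloop
  endfacet
  facet normal 0.6869 0.7267 0.0000
    outer loop
      vertex 19.6 12.8 0.0
      vertex 12.3 19.7 0.0
      vertex 12.3 19.7 29.4
    endloop
  endfacet
  facet normal 0.6869 0.7267 0.0000
    outer loop
      vertex 19.6 12.8 0.0
      vertex 12.3 19.7 29.4
      vertex 19.6 12.8 29.4
    endloop
  endfacet
  facet normal -0.2800 0.9600 0.0000
    outer loop
      vertex 12.3 19.7 0.0
      vertex 2.7 16.9 0.0
      vertex 2.7 16.9 29.4
    endloop
  endfacet
  facet normal -0.2800 0.9600 0.0000
    outer loop
      vertex 12.3 19.7 0.0
      vertex 2.7 16.9 29.4
      vertex 12.3 19.7 29.4
    endloop
  endfacet
  facet normal -0.9730 0.2307 0.0000
    outer loop
      vertex 2.7 16.9 0.0
      vertex 0.4 7.2 0.0
      vertex 0.4 7.2 29.4
    endloop
  endfacet
  facet normal -0.9730 0.2307 0.0000
    outer loop
      vertex 2.7 16.9 0.0
      vertex 0.4 7.2 29.4
      vertex 2.7 16.9 29.4
    endloop
  endfacet
  facet normal -0.6869 -0.7267 0.0000
    outer loop
      vertex 0.4 7.2 0.0
      vertex 7.7 0.3 0.0
      vertex 7.7 0.3 29.4
    endloop
  endfacet
  facet normal -0.6869 -0.7267 0.0000
    outer loop
      vertex 0.4 7.2 0.0
      vertex 7.7 0.3 29.4
      vertex 0.4 7.2 29.4
    endloop
  endfacet
  facet normal 0.2800 -0.9600 0.0000
    outer loop
      vertex 7.7 0.3 0.0
      vertex 17.3 3.1 0.0
      vertex 17.3 3.1 29.4
    endloop
  endfacet
  facet normal 0.2800 -0.9600 0.0000
    outer loop
      vertex 7.7 0.3 0.0
      vertex 17.3 3.1 29.4
      vertex 7.7 0.3 29.4
    endloop
  endfacet
  facet normal 0.9730 -0.2307 0.0000
    outer loop
      vertex 17.3 3.1 0.0
      vertex 19.6 12.8 0.0
      vertex 19.6 12.8 29.4
    endloop
  endfacet
  facet normal 0.9730 -0.2307 0.0000
    outer loop
      vertex 17.3 3.1 0.0
      vertex 19.6 12.8 29.4
      vertex 17.3 3.1 29.4
    endloop
  endfacet
endsolid part

The G0 Z moves step by Δz≈3.7 mm. Every layer's G1 loop is the same polygon, so the solid is a straight extrusion of it from z=0 to z≈29.4. Closing with flat bottom and top caps and triangulating gives 20 facets — a regular 6-sided prism (a cylinder approximated with 6 flat sides), circumscribed radius ≈ 10 mm, height ≈ 29.4 mm.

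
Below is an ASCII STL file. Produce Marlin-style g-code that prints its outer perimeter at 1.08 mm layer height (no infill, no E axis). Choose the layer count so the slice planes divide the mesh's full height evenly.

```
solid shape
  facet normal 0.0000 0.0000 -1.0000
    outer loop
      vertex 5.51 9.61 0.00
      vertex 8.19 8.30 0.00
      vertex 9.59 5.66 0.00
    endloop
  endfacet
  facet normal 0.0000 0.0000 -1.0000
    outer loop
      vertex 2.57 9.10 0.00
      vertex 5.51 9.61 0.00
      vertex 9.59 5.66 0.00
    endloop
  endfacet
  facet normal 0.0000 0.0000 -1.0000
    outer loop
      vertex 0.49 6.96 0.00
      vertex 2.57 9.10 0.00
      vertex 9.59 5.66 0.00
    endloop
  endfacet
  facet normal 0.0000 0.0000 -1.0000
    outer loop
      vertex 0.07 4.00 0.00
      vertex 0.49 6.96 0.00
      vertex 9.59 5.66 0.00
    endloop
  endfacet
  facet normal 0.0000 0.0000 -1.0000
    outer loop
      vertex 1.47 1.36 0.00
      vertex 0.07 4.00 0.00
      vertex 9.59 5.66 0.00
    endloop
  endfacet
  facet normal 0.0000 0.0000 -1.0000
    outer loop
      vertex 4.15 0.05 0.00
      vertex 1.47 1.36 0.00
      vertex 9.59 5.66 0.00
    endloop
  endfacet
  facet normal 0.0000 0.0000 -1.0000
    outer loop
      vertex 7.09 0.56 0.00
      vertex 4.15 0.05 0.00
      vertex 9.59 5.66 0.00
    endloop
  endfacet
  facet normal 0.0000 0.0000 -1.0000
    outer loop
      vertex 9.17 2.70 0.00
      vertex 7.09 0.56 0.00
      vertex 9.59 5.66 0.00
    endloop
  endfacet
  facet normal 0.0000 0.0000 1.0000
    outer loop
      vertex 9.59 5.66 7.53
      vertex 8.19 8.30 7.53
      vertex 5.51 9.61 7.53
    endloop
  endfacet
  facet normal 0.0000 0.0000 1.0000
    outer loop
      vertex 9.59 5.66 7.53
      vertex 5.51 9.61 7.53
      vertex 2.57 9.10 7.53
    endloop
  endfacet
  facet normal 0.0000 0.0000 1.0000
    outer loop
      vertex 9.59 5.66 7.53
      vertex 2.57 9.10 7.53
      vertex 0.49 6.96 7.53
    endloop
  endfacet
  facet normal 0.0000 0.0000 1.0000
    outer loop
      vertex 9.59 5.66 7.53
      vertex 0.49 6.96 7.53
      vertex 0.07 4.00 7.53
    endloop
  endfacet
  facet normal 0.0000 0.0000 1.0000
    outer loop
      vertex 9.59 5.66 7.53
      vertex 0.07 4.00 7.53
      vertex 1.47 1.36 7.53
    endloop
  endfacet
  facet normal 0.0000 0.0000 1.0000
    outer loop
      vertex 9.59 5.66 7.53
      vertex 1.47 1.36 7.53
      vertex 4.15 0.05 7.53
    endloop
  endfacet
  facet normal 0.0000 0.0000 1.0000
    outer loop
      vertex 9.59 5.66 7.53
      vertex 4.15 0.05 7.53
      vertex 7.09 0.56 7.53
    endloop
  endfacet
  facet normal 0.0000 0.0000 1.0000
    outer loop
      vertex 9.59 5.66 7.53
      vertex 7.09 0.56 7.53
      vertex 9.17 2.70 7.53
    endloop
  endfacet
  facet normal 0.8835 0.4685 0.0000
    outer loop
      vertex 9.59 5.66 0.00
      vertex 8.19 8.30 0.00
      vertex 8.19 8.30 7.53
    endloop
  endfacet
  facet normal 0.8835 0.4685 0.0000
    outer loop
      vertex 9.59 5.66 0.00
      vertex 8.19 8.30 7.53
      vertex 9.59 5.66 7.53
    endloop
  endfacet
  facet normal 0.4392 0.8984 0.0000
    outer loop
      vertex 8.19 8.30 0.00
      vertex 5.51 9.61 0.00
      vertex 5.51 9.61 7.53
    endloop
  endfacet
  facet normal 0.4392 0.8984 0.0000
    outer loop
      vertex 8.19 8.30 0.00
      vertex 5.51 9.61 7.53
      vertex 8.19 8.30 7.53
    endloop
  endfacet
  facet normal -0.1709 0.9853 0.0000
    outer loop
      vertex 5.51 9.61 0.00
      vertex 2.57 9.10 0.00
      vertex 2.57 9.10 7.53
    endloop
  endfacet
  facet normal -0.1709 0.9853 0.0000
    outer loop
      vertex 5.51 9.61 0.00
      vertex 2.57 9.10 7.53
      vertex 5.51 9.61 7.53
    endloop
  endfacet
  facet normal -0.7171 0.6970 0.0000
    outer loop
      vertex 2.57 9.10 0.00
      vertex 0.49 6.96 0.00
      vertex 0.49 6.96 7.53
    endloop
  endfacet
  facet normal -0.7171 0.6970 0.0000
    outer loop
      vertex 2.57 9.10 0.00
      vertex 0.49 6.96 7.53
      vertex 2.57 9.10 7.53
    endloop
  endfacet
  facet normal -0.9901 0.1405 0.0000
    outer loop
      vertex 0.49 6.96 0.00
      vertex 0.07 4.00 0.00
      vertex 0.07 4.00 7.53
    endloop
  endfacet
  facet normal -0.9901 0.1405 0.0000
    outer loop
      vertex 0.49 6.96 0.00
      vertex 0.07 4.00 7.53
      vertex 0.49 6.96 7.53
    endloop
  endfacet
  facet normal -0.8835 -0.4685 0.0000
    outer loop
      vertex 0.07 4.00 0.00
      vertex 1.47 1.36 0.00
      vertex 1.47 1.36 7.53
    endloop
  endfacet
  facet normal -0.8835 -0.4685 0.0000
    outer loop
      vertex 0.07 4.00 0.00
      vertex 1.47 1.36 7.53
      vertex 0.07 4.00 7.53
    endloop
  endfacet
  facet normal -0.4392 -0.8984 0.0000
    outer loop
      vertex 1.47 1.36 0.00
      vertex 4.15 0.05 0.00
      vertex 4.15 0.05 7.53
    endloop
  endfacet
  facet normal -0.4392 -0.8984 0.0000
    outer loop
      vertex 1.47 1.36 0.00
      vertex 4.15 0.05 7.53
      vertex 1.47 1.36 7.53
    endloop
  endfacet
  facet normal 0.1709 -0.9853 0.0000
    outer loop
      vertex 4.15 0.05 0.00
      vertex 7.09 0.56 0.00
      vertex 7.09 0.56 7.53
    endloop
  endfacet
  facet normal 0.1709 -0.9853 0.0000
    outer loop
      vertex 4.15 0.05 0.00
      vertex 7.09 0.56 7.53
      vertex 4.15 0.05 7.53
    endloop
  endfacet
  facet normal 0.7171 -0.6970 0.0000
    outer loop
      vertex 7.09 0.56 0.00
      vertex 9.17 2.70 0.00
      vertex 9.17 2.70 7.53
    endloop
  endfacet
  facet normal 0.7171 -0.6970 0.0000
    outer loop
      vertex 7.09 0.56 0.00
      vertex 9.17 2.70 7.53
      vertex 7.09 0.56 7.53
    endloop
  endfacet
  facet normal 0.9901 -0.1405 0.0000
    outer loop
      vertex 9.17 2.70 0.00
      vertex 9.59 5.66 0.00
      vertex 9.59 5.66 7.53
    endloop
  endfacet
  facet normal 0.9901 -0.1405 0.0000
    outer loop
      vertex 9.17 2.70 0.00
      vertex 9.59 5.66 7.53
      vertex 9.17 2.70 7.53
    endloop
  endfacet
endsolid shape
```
; perimeter-only toolpath
G21 ; units = mm
G90 ; absolute positioning
G28 ; home
; layer 1
G0 Z1.08
G0 X9.59 Y5.66
G1 X8.19 Y8.30
G1 X5.51 Y9.61
G1 X2.57 Y9.10
G1 X0.49 Y6.96
G1 X0.07 Y4.00
G1 X1.47 Y1.36
G1 X4.15 Y0.05
G1 X7.09 Y0.56
G1 X9.17 Y2.70
G1 X9.59 Y5.66
; layer 2
G0 Z2.15
G0 X9.59 Y5.66
G1 X8.19 Y8.30
G1 X5.51 Y9.61
G1 X2.57 Y9.10
G1 X0.49 Y6.96
G1 X0.07 Y4.00
G1 X1.47 Y1.36
G1 X4.15 Y0.05
G1 X7.09 Y0.56
G1 X9.17 Y2.70
G1 X9.59 Y5.66
; layer 3
G0 Z3.23
G0 X9.59 Y5.66
G1 X8.19 Y8.30
G1 X5.51 Y9.61
G1 X2.57 Y9.10
G1 X0.49 Y6.96
G1 X0.07 Y4.00
G1 X1.47 Y1.36
G1 X4.15 Y0.05
G1 X7.09 Y0.56
G1 X9.17 Y2.70
G1 X9.59 Y5.66
; layer 4
G0 Z4.30
G0 X9.59 Y5.66
G1 X8.19 Y8.30
G1 X5.51 Y9.61
G1 X2.57 Y9.10
G1 X0.49 Y6.96
G1 X0.07 Y4.00
G1 X1.47 Y1.36
G1 X4.15 Y0.05
G1 X7.09 Y0.56
G1 X9.17 Y2.70
G1 X9.59 Y5.66
; layer 5
G0 Z5.38
G0 X9.59 Y5.66
G1 X8.19 Y8.30
G1 X5.51 Y9.61
G1 X2.57 Y9.10
G1 X0.49 Y6.96
G1 X0.07 Y4.00
G1 X1.47 Y1.36
G1 X4.15 Y0.05
G1 X7.09 Y0.56
G1 X9.17 Y2.70
G1 X9.59 Y5.66
; layer 6
G0 Z6.45
G0 X9.59 Y5.66
G1 X8.19 Y8.30
G1 X5.51 Y9.61
G1 X2.57 Y9.10
G1 X0.49 Y6.96
G1 X0.07 Y4.00
G1 X1.47 Y1.36
G1 X4.15 Y0.05
G1 X7.09 Y0.56
G1 X9.17 Y2.70
G1 X9.59 Y5.66
; layer 7
G0 Z7.53
G0 X9.59 Y5.66
G1 X8.19 Y8.30
G1 X5.51 Y9.61
G1 X2.57 Y9.10
G1 X0.49 Y6.96
G1 X0.07 Y4.00
G1 X1.47 Y1.36
G1 X4.15 Y0.05
G1 X7.09 Y0.56
G1 X9.17 Y2.70
G1 X9.59 Y5.66
M2 ; end

The solid is a regular 10-sided prism (a cylinder approximated with 10 flat sides), circumscribed radius ≈ 4.83 mm, height ≈ 7.53 mm. Slicing at Δz = 1.08 mm — 7 equal slices spanning the solid's height, so layer i sits at z = i·h/7 — gives 7 non-empty perimeters. Each is a 10-segment closed polygon; G0 lifts to the layer z and rapids to the start vertex, then G1 traces the edges.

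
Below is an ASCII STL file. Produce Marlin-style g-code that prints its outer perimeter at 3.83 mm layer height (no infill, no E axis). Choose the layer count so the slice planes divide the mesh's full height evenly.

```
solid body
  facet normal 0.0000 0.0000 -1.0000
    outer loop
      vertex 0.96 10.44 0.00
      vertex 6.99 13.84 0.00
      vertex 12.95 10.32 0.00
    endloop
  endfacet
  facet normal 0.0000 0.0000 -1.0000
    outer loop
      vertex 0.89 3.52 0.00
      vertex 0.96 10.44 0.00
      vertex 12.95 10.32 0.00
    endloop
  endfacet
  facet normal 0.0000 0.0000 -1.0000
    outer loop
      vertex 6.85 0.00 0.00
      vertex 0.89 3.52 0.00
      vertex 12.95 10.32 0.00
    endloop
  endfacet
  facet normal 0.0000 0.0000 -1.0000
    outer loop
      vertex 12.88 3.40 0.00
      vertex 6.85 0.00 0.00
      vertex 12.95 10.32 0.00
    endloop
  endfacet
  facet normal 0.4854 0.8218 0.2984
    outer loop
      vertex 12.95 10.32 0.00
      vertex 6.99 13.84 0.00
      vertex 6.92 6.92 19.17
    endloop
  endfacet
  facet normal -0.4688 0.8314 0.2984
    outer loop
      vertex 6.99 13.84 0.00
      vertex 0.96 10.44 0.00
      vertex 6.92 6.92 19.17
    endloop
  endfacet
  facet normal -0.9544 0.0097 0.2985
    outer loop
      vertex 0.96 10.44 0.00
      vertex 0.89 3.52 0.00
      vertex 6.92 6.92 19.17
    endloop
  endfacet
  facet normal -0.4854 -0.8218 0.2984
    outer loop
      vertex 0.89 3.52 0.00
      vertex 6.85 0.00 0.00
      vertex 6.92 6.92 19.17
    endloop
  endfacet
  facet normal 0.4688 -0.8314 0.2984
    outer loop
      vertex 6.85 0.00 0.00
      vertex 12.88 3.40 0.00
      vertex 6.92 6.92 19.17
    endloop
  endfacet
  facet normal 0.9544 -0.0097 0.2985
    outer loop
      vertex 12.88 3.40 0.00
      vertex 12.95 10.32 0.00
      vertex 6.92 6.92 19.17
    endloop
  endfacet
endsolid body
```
; perimeter-only toolpath
G21 ; units = mm
G90 ; absolute positioning
G28 ; home
; layer 1
G0 Z3.83
G0 X11.74 Y9.64
G1 X6.98 Y12.46
G1 X2.15 Y9.74
G1 X2.10 Y4.20
G1 X6.86 Y1.38
G1 X11.69 Y4.10
G1 X11.74 Y9.64
; layer 2
G0 Z7.67
G0 X10.54 Y8.96
G1 X6.96 Y11.07
G1 X3.34 Y9.03
G1 X3.30 Y4.88
G1 X6.88 Y2.77
G1 X10.50 Y4.81
G1 X10.54 Y8.96
; layer 3
G0 Z11.50
G0 X9.33 Y8.28
G1 X6.95 Y9.69
G1 X4.54 Y8.33
G1 X4.51 Y5.56
G1 X6.89 Y4.15
G1 X9.30 Y5.51
G1 X9.33 Y8.28
; layer 4
G0 Z15.34
G0 X8.13 Y7.60
G1 X6.93 Y8.30
G1 X5.73 Y7.62
G1 X5.71 Y6.24
G1 X6.91 Y5.54
G1 X8.11 Y6.22
G1 X8.13 Y7.60
M2 ; end

The solid is a regular 6-sided pyramid, base circumscribed radius ≈ 6.92 mm, apex at z ≈ 19.2 mm. Slicing at Δz = 3.83 mm — 5 equal slices spanning the solid's height, so layer i sits at z = i·h/5 — gives 4 non-empty perimeters. Each is a 6-segment closed polygon; G0 lifts to the layer z and rapids to the start vertex, then G1 traces the edges. The cross-section shrinks linearly with z (the slice at the apex is degenerate and omitted).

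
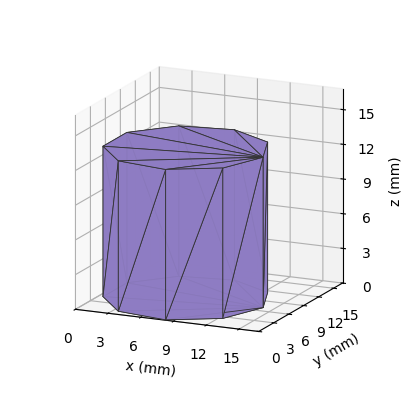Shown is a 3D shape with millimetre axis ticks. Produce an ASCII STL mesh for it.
Reading the render: the shape is a regular 9-sided prism (a cylinder approximated with 9 flat sides), circumscribed radius ≈ 7 mm, height ≈ 13 mm (dimensions read to the nearest mm from the axis ticks). For the STL, each face is triangulated and given an outward normal.

solid part
  facet normal 0.0000 0.0000 -1.0000
    outer loop
      vertex 8.22 13.89 0.00
      vertex 12.36 11.50 0.00
      vertex 14.00 7.00 0.00
    endloop
  endfacet
  facet normal 0.0000 0.0000 -1.0000
    outer loop
      vertex 3.50 13.06 0.00
      vertex 8.22 13.89 0.00
      vertex 14.00 7.00 0.00
    endloop
  endfacet
  facet normal 0.0000 0.0000 -1.0000
    outer loop
      vertex 0.42 9.39 0.00
      vertex 3.50 13.06 0.00
      vertex 14.00 7.00 0.00
    endloop
  endfacet
  facet normal 0.0000 0.0000 -1.0000
    outer loop
      vertex 0.42 4.61 0.00
      vertex 0.42 9.39 0.00
      vertex 14.00 7.00 0.00
    endloop
  endfacet
  facet normal 0.0000 0.0000 -1.0000
    outer loop
      vertex 3.50 0.94 0.00
      vertex 0.42 4.61 0.00
      vertex 14.00 7.00 0.00
    endloop
  endfacet
  facet normal 0.0000 0.0000 -1.0000
    outer loop
      vertex 8.22 0.11 0.00
      vertex 3.50 0.94 0.00
      vertex 14.00 7.00 0.00
    endloop
  endfacet
  facet normal 0.0000 0.0000 -1.0000
    outer loop
      vertex 12.36 2.50 0.00
      vertex 8.22 0.11 0.00
      vertex 14.00 7.00 0.00
    endloop
  endfacet
  facet normal 0.0000 0.0000 1.0000
    outer loop
      vertex 14.00 7.00 13.00
      vertex 12.36 11.50 13.00
      vertex 8.22 13.89 13.00
    endloop
  endfacet
  facet normal 0.0000 0.0000 1.0000
    outer loop
      vertex 14.00 7.00 13.00
      vertex 8.22 13.89 13.00
      vertex 3.50 13.06 13.00
    endloop
  endfacet
  facet normal 0.0000 0.0000 1.0000
    outer loop
      vertex 14.00 7.00 13.00
      vertex 3.50 13.06 13.00
      vertex 0.42 9.39 13.00
    endloop
  endfacet
  facet normal 0.0000 0.0000 1.0000
    outer loop
      vertex 14.00 7.00 13.00
      vertex 0.42 9.39 13.00
      vertex 0.42 4.61 13.00
    endloop
  endfacet
  facet normal 0.0000 0.0000 1.0000
    outer loop
      vertex 14.00 7.00 13.00
      vertex 0.42 4.61 13.00
      vertex 3.50 0.94 13.00
    endloop
  endfacet
  facet normal 0.0000 0.0000 1.0000
    outer loop
      vertex 14.00 7.00 13.00
      vertex 3.50 0.94 13.00
      vertex 8.22 0.11 13.00
    endloop
  endfacet
  facet normal 0.0000 0.0000 1.0000
    outer loop
      vertex 14.00 7.00 13.00
      vertex 8.22 0.11 13.00
      vertex 12.36 2.50 13.00
    endloop
  endfacet
  facet normal 0.9395 0.3424 0.0000
    outer loop
      vertex 14.00 7.00 0.00
      vertex 12.36 11.50 0.00
      vertex 12.36 11.50 13.00
    endloop
  endfacet
  facet normal 0.9395 0.3424 0.0000
    outer loop
      vertex 14.00 7.00 0.00
      vertex 12.36 11.50 13.00
      vertex 14.00 7.00 13.00
    endloop
  endfacet
  facet normal 0.5000 0.8660 0.0000
    outer loop
      vertex 12.36 11.50 0.00
      vertex 8.22 13.89 0.00
      vertex 8.22 13.89 13.00
    endloop
  endfacet
  facet normal 0.5000 0.8660 0.0000
    outer loop
      vertex 12.36 11.50 0.00
      vertex 8.22 13.89 13.00
      vertex 12.36 11.50 13.00
    endloop
  endfacet
  facet normal -0.1732 0.9849 0.0000
    outer loop
      vertex 8.22 13.89 0.00
      vertex 3.50 13.06 0.00
      vertex 3.50 13.06 13.00
    endloop
  endfacet
  facet normal -0.1732 0.9849 0.0000
    outer loop
      vertex 8.22 13.89 0.00
      vertex 3.50 13.06 13.00
      vertex 8.22 13.89 13.00
    endloop
  endfacet
  facet normal -0.7660 0.6428 0.0000
    outer loop
      vertex 3.50 13.06 0.00
      vertex 0.42 9.39 0.00
      vertex 0.42 9.39 13.00
    endloop
  endfacet
  facet normal -0.7660 0.6428 0.0000
    outer loop
      vertex 3.50 13.06 0.00
      vertex 0.42 9.39 13.00
      vertex 3.50 13.06 13.00
    endloop
  endfacet
  facet normal -1.0000 0.0000 0.0000
    outer loop
      vertex 0.42 9.39 0.00
      vertex 0.42 4.61 0.00
      vertex 0.42 4.61 13.00
    endloop
  endfacet
  facet normal -1.0000 0.0000 0.0000
    outer loop
      vertex 0.42 9.39 0.00
      vertex 0.42 4.61 13.00
      vertex 0.42 9.39 13.00
    endloop
  endfacet
  facet normal -0.7660 -0.6428 0.0000
    outer loop
      vertex 0.42 4.61 0.00
      vertex 3.50 0.94 0.00
      vertex 3.50 0.94 13.00
    endloop
  endfacet
  facet normal -0.7660 -0.6428 0.0000
    outer loop
      vertex 0.42 4.61 0.00
      vertex 3.50 0.94 13.00
      vertex 0.42 4.61 13.00
    endloop
  endfacet
  facet normal -0.1732 -0.9849 0.0000
    outer loop
      vertex 3.50 0.94 0.00
      vertex 8.22 0.11 0.00
      vertex 8.22 0.11 13.00
    endloop
  endfacet
  facet normal -0.1732 -0.9849 0.0000
    outer loop
      vertex 3.50 0.94 0.00
      vertex 8.22 0.11 13.00
      vertex 3.50 0.94 13.00
    endloop
  endfacet
  facet normal 0.5000 -0.8660 0.0000
    outer loop
      vertex 8.22 0.11 0.00
      vertex 12.36 2.50 0.00
      vertex 12.36 2.50 13.00
    endloop
  endfacet
  facet normal 0.5000 -0.8660 0.0000
    outer loop
      vertex 8.22 0.11 0.00
      vertex 12.36 2.50 13.00
      vertex 8.22 0.11 13.00
    endloop
  endfacet
  facet normal 0.9395 -0.3424 0.0000
    outer loop
      vertex 12.36 2.50 0.00
      vertex 14.00 7.00 0.00
      vertex 14.00 7.00 13.00
    endloop
  endfacet
  facet normal 0.9395 -0.3424 0.0000
    outer loop
      vertex 12.36 2.50 0.00
      vertex 14.00 7.00 13.00
      vertex 12.36 2.50 13.00
    endloop
  endfacet
endsolid part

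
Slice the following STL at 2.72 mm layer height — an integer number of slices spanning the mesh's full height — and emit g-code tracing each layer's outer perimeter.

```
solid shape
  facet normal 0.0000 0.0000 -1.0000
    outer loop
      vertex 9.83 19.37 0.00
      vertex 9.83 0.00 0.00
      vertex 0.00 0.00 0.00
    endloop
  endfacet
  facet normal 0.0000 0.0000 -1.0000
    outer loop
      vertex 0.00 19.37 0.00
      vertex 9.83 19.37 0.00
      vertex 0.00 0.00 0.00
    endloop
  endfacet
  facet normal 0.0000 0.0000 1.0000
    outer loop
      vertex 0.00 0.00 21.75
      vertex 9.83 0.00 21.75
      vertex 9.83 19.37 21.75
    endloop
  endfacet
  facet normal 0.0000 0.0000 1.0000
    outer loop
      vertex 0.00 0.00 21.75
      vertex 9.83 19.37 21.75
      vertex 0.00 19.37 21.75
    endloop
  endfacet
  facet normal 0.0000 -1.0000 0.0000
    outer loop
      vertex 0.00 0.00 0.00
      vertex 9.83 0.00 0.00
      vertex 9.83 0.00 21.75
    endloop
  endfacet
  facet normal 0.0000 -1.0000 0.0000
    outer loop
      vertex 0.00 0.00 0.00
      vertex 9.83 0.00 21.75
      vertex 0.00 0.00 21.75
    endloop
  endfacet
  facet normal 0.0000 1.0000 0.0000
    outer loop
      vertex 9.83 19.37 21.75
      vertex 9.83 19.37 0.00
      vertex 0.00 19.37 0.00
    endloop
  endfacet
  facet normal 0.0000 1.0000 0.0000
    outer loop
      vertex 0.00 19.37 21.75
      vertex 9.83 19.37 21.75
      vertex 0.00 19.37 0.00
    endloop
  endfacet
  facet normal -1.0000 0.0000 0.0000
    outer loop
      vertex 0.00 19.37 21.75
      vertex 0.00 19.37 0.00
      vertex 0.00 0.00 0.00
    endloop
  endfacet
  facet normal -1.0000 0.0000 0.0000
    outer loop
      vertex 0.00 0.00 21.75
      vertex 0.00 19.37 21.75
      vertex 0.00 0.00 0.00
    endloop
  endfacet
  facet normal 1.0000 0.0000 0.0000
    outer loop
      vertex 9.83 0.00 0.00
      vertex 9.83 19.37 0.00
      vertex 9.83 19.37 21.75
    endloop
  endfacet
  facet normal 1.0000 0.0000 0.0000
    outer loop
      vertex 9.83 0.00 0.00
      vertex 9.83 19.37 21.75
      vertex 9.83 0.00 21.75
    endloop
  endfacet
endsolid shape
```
; perimeter-only toolpath
G21 ; units = mm
G90 ; absolute positioning
G28 ; home
; layer 1
G0 Z2.72
G0 X0.00 Y0.00
G1 X9.83 Y0.00
G1 X9.83 Y19.37
G1 X0.00 Y19.37
G1 X0.00 Y0.00
; layer 2
G0 Z5.44
G0 X0.00 Y0.00
G1 X9.83 Y0.00
G1 X9.83 Y19.37
G1 X0.00 Y19.37
G1 X0.00 Y0.00
; layer 3
G0 Z8.16
G0 X0.00 Y0.00
G1 X9.83 Y0.00
G1 X9.83 Y19.37
G1 X0.00 Y19.37
G1 X0.00 Y0.00
; layer 4
G0 Z10.88
G0 X0.00 Y0.00
G1 X9.83 Y0.00
G1 X9.83 Y19.37
G1 X0.00 Y19.37
G1 X0.00 Y0.00
; layer 5
G0 Z13.59
G0 X0.00 Y0.00
G1 X9.83 Y0.00
G1 X9.83 Y19.37
G1 X0.00 Y19.37
G1 X0.00 Y0.00
; layer 6
G0 Z16.31
G0 X0.00 Y0.00
G1 X9.83 Y0.00
G1 X9.83 Y19.37
G1 X0.00 Y19.37
G1 X0.00 Y0.00
; layer 7
G0 Z19.03
G0 X0.00 Y0.00
G1 X9.83 Y0.00
G1 X9.83 Y19.37
G1 X0.00 Y19.37
G1 X0.00 Y0.00
; layer 8
G0 Z21.75
G0 X0.00 Y0.00
G1 X9.83 Y0.00
G1 X9.83 Y19.37
G1 X0.00 Y19.37
G1 X0.00 Y0.00
M2 ; end

The solid is a rectangular box, roughly 9.83 × 19.4 mm footprint and 21.8 mm tall. Slicing at Δz = 2.72 mm — 8 equal slices spanning the solid's height, so layer i sits at z = i·h/8 — gives 8 non-empty perimeters. Each is a 4-segment closed polygon; G0 lifts to the layer z and rapids to the start vertex, then G1 traces the edges.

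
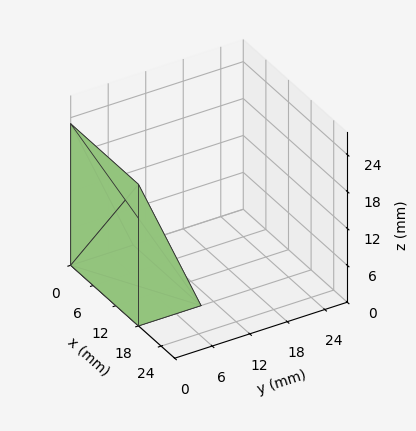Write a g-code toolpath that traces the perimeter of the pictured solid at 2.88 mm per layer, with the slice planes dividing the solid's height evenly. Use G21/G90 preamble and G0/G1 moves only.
Reading the render: the shape is a wedge (ramp): 18 × 10 mm base, rising to 23 mm along the y=0 edge and sloping linearly to z=0 at y=10 (dimensions read to the nearest mm from the axis ticks). For the g-code, the solid's height is divided into equal slices at the stated Δz and each level perimeter traced with G1 moves after a G0 lift.

; perimeter-only toolpath
G21 ; units = mm
G90 ; absolute positioning
G28 ; home
; layer 1
G0 Z2.88
G0 X0.00 Y0.00
G1 X18.00 Y0.00
G1 X18.00 Y8.75
G1 X0.00 Y8.75
G1 X0.00 Y0.00
; layer 2
G0 Z5.75
G0 X0.00 Y0.00
G1 X18.00 Y0.00
G1 X18.00 Y7.50
G1 X0.00 Y7.50
G1 X0.00 Y0.00
; layer 3
G0 Z8.62
G0 X0.00 Y0.00
G1 X18.00 Y0.00
G1 X18.00 Y6.25
G1 X0.00 Y6.25
G1 X0.00 Y0.00
; layer 4
G0 Z11.50
G0 X0.00 Y0.00
G1 X18.00 Y0.00
G1 X18.00 Y5.00
G1 X0.00 Y5.00
G1 X0.00 Y0.00
; layer 5
G0 Z14.38
G0 X0.00 Y0.00
G1 X18.00 Y0.00
G1 X18.00 Y3.75
G1 X0.00 Y3.75
G1 X0.00 Y0.00
; layer 6
G0 Z17.25
G0 X0.00 Y0.00
G1 X18.00 Y0.00
G1 X18.00 Y2.50
G1 X0.00 Y2.50
G1 X0.00 Y0.00
; layer 7
G0 Z20.12
G0 X0.00 Y0.00
G1 X18.00 Y0.00
G1 X18.00 Y1.25
G1 X0.00 Y1.25
G1 X0.00 Y0.00
M2 ; end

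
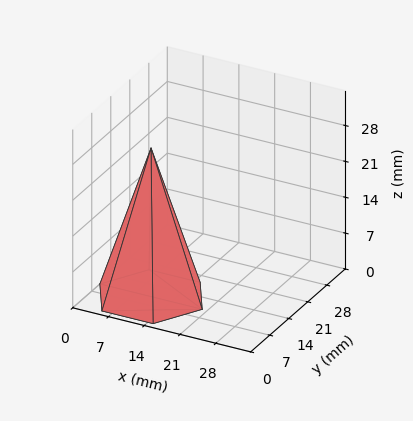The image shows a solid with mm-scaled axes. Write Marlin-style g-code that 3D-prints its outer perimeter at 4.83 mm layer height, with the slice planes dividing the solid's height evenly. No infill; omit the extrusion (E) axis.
Reading the render: the shape is a regular 6-sided pyramid, base circumscribed radius ≈ 10 mm, apex at z ≈ 29 mm (dimensions read to the nearest mm from the axis ticks). For the g-code, the solid's height is divided into equal slices at the stated Δz and each level perimeter traced with G1 moves after a G0 lift.

; perimeter-only toolpath
G21 ; units = mm
G90 ; absolute positioning
G28 ; home
; layer 1
G0 Z4.83
G0 X18.33 Y10.00
G1 X14.17 Y17.22
G1 X5.83 Y17.22
G1 X1.67 Y10.00
G1 X5.83 Y2.78
G1 X14.17 Y2.78
G1 X18.33 Y10.00
; layer 2
G0 Z9.67
G0 X16.67 Y10.00
G1 X13.33 Y15.77
G1 X6.67 Y15.77
G1 X3.33 Y10.00
G1 X6.67 Y4.23
G1 X13.33 Y4.23
G1 X16.67 Y10.00
; layer 3
G0 Z14.50
G0 X15.00 Y10.00
G1 X12.50 Y14.33
G1 X7.50 Y14.33
G1 X5.00 Y10.00
G1 X7.50 Y5.67
G1 X12.50 Y5.67
G1 X15.00 Y10.00
; layer 4
G0 Z19.33
G0 X13.33 Y10.00
G1 X11.67 Y12.89
G1 X8.33 Y12.89
G1 X6.67 Y10.00
G1 X8.33 Y7.11
G1 X11.67 Y7.11
G1 X13.33 Y10.00
; layer 5
G0 Z24.17
G0 X11.67 Y10.00
G1 X10.83 Y11.44
G1 X9.17 Y11.44
G1 X8.33 Y10.00
G1 X9.17 Y8.56
G1 X10.83 Y8.56
G1 X11.67 Y10.00
M2 ; end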